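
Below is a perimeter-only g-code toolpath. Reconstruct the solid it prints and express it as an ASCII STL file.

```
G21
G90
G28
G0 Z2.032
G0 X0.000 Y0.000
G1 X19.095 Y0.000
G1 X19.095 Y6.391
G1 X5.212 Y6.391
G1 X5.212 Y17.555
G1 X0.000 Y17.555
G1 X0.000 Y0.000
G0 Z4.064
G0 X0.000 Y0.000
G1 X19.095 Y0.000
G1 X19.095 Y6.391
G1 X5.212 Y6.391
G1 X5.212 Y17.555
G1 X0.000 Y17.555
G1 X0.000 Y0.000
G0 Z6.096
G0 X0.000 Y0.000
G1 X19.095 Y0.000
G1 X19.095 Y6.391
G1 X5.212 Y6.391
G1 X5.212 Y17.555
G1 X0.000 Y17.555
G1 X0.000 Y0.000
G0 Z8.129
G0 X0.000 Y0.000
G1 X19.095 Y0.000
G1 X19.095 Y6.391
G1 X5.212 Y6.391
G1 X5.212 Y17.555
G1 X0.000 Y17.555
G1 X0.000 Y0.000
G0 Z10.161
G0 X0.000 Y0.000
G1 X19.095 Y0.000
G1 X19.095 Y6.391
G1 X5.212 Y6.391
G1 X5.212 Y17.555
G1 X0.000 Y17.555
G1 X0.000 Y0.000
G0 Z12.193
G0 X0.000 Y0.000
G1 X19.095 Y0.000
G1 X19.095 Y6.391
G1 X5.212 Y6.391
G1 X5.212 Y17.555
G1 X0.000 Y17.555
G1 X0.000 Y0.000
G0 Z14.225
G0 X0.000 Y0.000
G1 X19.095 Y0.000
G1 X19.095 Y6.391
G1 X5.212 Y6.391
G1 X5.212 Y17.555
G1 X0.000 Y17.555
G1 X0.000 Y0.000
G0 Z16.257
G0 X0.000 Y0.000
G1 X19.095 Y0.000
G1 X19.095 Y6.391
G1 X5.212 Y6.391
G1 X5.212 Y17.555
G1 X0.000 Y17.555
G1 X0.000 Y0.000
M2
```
solid part
  facet normal 0.0000 0.0000 -1.0000
    outer loop
      vertex 19.095 6.391 0.000
      vertex 19.095 0.000 0.000
      vertex 0.000 0.000 0.000
    endloop
  endfacet
  facet normal 0.0000 0.0000 -1.0000
    outer loop
      vertex 5.212 6.391 0.000
      vertex 19.095 6.391 0.000
      vertex 0.000 0.000 0.000
    endloop
  endfacet
  facet normal 0.0000 0.0000 -1.0000
    outer loop
      vertex 5.212 17.555 0.000
      vertex 5.212 6.391 0.000
      vertex 0.000 0.000 0.000
    endloop
  endfacet
  facet normal 0.0000 0.0000 -1.0000
    outer loop
      vertex 0.000 17.555 0.000
      vertex 5.212 17.555 0.000
      vertex 0.000 0.000 0.000
    endloop
  endfacet
  facet normal 0.0000 0.0000 1.0000
    outer loop
      vertex 0.000 0.000 16.257
      vertex 19.095 0.000 16.257
      vertex 19.095 6.391 16.257
    endloop
  endfacet
  facet normal 0.0000 0.0000 1.0000
    outer loop
      vertex 0.000 0.000 16.257
      vertex 19.095 6.391 16.257
      vertex 5.212 6.391 16.257
    endloop
  endfacet
  facet normal 0.0000 0.0000 1.0000
    outer loop
      vertex 0.000 0.000 16.257
      vertex 5.212 6.391 16.257
      vertex 5.212 17.555 16.257
    endloop
  endfacet
  facet normal 0.0000 0.0000 1.0000
    outer loop
      vertex 0.000 0.000 16.257
      vertex 5.212 17.555 16.257
      vertex 0.000 17.555 16.257
    endloop
  endfacet
  facet normal 0.0000 -1.0000 0.0000
    outer loop
      vertex 0.000 0.000 0.000
      vertex 19.095 0.000 0.000
      vertex 19.095 0.000 16.257
    endloop
  endfacet
  facet normal 0.0000 -1.0000 0.0000
    outer loop
      vertex 0.000 0.000 0.000
      vertex 19.095 0.000 16.257
      vertex 0.000 0.000 16.257
    endloop
  endfacet
  facet normal 1.0000 0.0000 0.0000
    outer loop
      vertex 19.095 0.000 0.000
      vertex 19.095 6.391 0.000
      vertex 19.095 6.391 16.257
    endloop
  endfacet
  facet normal 1.0000 0.0000 0.0000
    outer loop
      vertex 19.095 0.000 0.000
      vertex 19.095 6.391 16.257
      vertex 19.095 0.000 16.257
    endloop
  endfacet
  facet normal 0.0000 1.0000 0.0000
    outer loop
      vertex 19.095 6.391 0.000
      vertex 5.212 6.391 0.000
      vertex 5.212 6.391 16.257
    endloop
  endfacet
  facet normal 0.0000 1.0000 0.0000
    outer loop
      vertex 19.095 6.391 0.000
      vertex 5.212 6.391 16.257
      vertex 19.095 6.391 16.257
    endloop
  endfacet
  facet normal 1.0000 0.0000 0.0000
    outer loop
      vertex 5.212 6.391 0.000
      vertex 5.212 17.555 0.000
      vertex 5.212 17.555 16.257
    endloop
  endfacet
  facet normal 1.0000 0.0000 0.0000
    outer loop
      vertex 5.212 6.391 0.000
      vertex 5.212 17.555 16.257
      vertex 5.212 6.391 16.257
    endloop
  endfacet
  facet normal 0.0000 1.0000 0.0000
    outer loop
      vertex 5.212 17.555 0.000
      vertex 0.000 17.555 0.000
      vertex 0.000 17.555 16.257
    endloop
  endfacet
  facet normal 0.0000 1.0000 0.0000
    outer loop
      vertex 5.212 17.555 0.000
      vertex 0.000 17.555 16.257
      vertex 5.212 17.555 16.257
    endloop
  endfacet
  facet normal -1.0000 0.0000 0.0000
    outer loop
      vertex 0.000 17.555 0.000
      vertex 0.000 0.000 0.000
      vertex 0.000 0.000 16.257
    endloop
  endfacet
  facet normal -1.0000 0.0000 0.0000
    outer loop
      vertex 0.000 17.555 0.000
      vertex 0.000 0.000 16.257
      vertex 0.000 17.555 16.257
    endloop
  endfacet
endsolid part

The G0 Z moves step by Δz≈2.032 mm. Every layer's G1 loop is the same polygon, so the solid is a straight extrusion of it from z=0 to z≈16.3. Closing with flat bottom and top caps and triangulating gives 20 facets — an L-shaped prism: outer 19.1 × 17.6 mm, arm thicknesses ≈ 6.39 mm (horizontal) and 5.21 mm (vertical), extruded 16.3 mm in z.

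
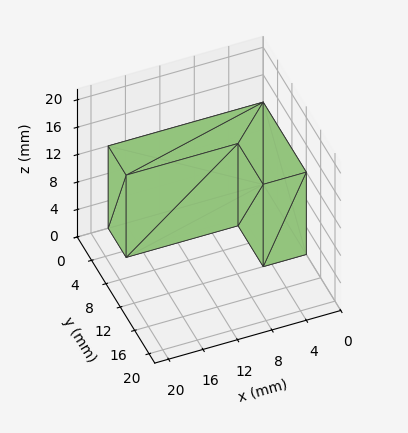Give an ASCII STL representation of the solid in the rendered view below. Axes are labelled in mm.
Reading the render: the shape is an L-shaped prism: outer 18 × 12 mm, arm thicknesses ≈ 5 mm (horizontal) and 5 mm (vertical), extruded 12 mm in z (dimensions read to the nearest mm from the axis ticks). For the STL, each face is triangulated and given an outward normal.

solid part
  facet normal 0.0000 0.0000 -1.0000
    outer loop
      vertex 18.0 5.0 0.0
      vertex 18.0 0.0 0.0
      vertex 0.0 0.0 0.0
    endloop
  endfacet
  facet normal 0.0000 0.0000 -1.0000
    outer loop
      vertex 5.0 5.0 0.0
      vertex 18.0 5.0 0.0
      vertex 0.0 0.0 0.0
    endloop
  endfacet
  facet normal 0.0000 0.0000 -1.0000
    outer loop
      vertex 5.0 12.0 0.0
      vertex 5.0 5.0 0.0
      vertex 0.0 0.0 0.0
    endloop
  endfacet
  facet normal 0.0000 0.0000 -1.0000
    outer loop
      vertex 0.0 12.0 0.0
      vertex 5.0 12.0 0.0
      vertex 0.0 0.0 0.0
    endloop
  endfacet
  facet normal 0.0000 0.0000 1.0000
    outer loop
      vertex 0.0 0.0 12.0
      vertex 18.0 0.0 12.0
      vertex 18.0 5.0 12.0
    endloop
  endfacet
  facet normal 0.0000 0.0000 1.0000
    outer loop
      vertex 0.0 0.0 12.0
      vertex 18.0 5.0 12.0
      vertex 5.0 5.0 12.0
    endloop
  endfacet
  facet normal 0.0000 0.0000 1.0000
    outer loop
      vertex 0.0 0.0 12.0
      vertex 5.0 5.0 12.0
      vertex 5.0 12.0 12.0
    endloop
  endfacet
  facet normal 0.0000 0.0000 1.0000
    outer loop
      vertex 0.0 0.0 12.0
      vertex 5.0 12.0 12.0
      vertex 0.0 12.0 12.0
    endloop
  endfacet
  facet normal 0.0000 -1.0000 0.0000
    outer loop
      vertex 0.0 0.0 0.0
      vertex 18.0 0.0 0.0
      vertex 18.0 0.0 12.0
    endloop
  endfacet
  facet normal 0.0000 -1.0000 0.0000
    outer loop
      vertex 0.0 0.0 0.0
      vertex 18.0 0.0 12.0
      vertex 0.0 0.0 12.0
    endloop
  endfacet
  facet normal 1.0000 0.0000 0.0000
    outer loop
      vertex 18.0 0.0 0.0
      vertex 18.0 5.0 0.0
      vertex 18.0 5.0 12.0
    endloop
  endfacet
  facet normal 1.0000 0.0000 0.0000
    outer loop
      vertex 18.0 0.0 0.0
      vertex 18.0 5.0 12.0
      vertex 18.0 0.0 12.0
    endloop
  endfacet
  facet normal 0.0000 1.0000 0.0000
    outer loop
      vertex 18.0 5.0 0.0
      vertex 5.0 5.0 0.0
      vertex 5.0 5.0 12.0
    endloop
  endfacet
  facet normal 0.0000 1.0000 0.0000
    outer loop
      vertex 18.0 5.0 0.0
      vertex 5.0 5.0 12.0
      vertex 18.0 5.0 12.0
    endloop
  endfacet
  facet normal 1.0000 0.0000 0.0000
    outer loop
      vertex 5.0 5.0 0.0
      vertex 5.0 12.0 0.0
      vertex 5.0 12.0 12.0
    endloop
  endfacet
  facet normal 1.0000 0.0000 0.0000
    outer loop
      vertex 5.0 5.0 0.0
      vertex 5.0 12.0 12.0
      vertex 5.0 5.0 12.0
    endloop
  endfacet
  facet normal 0.0000 1.0000 0.0000
    outer loop
      vertex 5.0 12.0 0.0
      vertex 0.0 12.0 0.0
      vertex 0.0 12.0 12.0
    endloop
  endfacet
  facet normal 0.0000 1.0000 0.0000
    outer loop
      vertex 5.0 12.0 0.0
      vertex 0.0 12.0 12.0
      vertex 5.0 12.0 12.0
    endloop
  endfacet
  facet normal -1.0000 0.0000 0.0000
    outer loop
      vertex 0.0 12.0 0.0
      vertex 0.0 0.0 0.0
      vertex 0.0 0.0 12.0
    endloop
  endfacet
  facet normal -1.0000 0.0000 0.0000
    outer loop
      vertex 0.0 12.0 0.0
      vertex 0.0 0.0 12.0
      vertex 0.0 12.0 12.0
    endloop
  endfacet
endsolid part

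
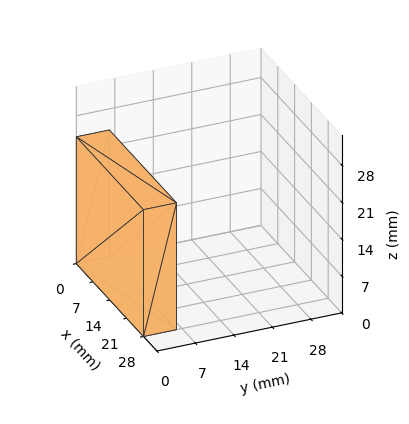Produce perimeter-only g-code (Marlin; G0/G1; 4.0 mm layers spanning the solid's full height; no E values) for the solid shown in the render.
Reading the render: the shape is a rectangular box, roughly 28 × 6 mm footprint and 24 mm tall (dimensions read to the nearest mm from the axis ticks). For the g-code, the solid's height is divided into equal slices at the stated Δz and each level perimeter traced with G1 moves after a G0 lift.

; perimeter-only toolpath
G21 ; units = mm
G90 ; absolute positioning
G28 ; home
; layer 1
G0 Z4.0
G0 X0.0 Y0.0
G1 X28.0 Y0.0
G1 X28.0 Y6.0
G1 X0.0 Y6.0
G1 X0.0 Y0.0
; layer 2
G0 Z8.0
G0 X0.0 Y0.0
G1 X28.0 Y0.0
G1 X28.0 Y6.0
G1 X0.0 Y6.0
G1 X0.0 Y0.0
; layer 3
G0 Z12.0
G0 X0.0 Y0.0
G1 X28.0 Y0.0
G1 X28.0 Y6.0
G1 X0.0 Y6.0
G1 X0.0 Y0.0
; layer 4
G0 Z16.0
G0 X0.0 Y0.0
G1 X28.0 Y0.0
G1 X28.0 Y6.0
G1 X0.0 Y6.0
G1 X0.0 Y0.0
; layer 5
G0 Z20.0
G0 X0.0 Y0.0
G1 X28.0 Y0.0
G1 X28.0 Y6.0
G1 X0.0 Y6.0
G1 X0.0 Y0.0
; layer 6
G0 Z24.0
G0 X0.0 Y0.0
G1 X28.0 Y0.0
G1 X28.0 Y6.0
G1 X0.0 Y6.0
G1 X0.0 Y0.0
M2 ; end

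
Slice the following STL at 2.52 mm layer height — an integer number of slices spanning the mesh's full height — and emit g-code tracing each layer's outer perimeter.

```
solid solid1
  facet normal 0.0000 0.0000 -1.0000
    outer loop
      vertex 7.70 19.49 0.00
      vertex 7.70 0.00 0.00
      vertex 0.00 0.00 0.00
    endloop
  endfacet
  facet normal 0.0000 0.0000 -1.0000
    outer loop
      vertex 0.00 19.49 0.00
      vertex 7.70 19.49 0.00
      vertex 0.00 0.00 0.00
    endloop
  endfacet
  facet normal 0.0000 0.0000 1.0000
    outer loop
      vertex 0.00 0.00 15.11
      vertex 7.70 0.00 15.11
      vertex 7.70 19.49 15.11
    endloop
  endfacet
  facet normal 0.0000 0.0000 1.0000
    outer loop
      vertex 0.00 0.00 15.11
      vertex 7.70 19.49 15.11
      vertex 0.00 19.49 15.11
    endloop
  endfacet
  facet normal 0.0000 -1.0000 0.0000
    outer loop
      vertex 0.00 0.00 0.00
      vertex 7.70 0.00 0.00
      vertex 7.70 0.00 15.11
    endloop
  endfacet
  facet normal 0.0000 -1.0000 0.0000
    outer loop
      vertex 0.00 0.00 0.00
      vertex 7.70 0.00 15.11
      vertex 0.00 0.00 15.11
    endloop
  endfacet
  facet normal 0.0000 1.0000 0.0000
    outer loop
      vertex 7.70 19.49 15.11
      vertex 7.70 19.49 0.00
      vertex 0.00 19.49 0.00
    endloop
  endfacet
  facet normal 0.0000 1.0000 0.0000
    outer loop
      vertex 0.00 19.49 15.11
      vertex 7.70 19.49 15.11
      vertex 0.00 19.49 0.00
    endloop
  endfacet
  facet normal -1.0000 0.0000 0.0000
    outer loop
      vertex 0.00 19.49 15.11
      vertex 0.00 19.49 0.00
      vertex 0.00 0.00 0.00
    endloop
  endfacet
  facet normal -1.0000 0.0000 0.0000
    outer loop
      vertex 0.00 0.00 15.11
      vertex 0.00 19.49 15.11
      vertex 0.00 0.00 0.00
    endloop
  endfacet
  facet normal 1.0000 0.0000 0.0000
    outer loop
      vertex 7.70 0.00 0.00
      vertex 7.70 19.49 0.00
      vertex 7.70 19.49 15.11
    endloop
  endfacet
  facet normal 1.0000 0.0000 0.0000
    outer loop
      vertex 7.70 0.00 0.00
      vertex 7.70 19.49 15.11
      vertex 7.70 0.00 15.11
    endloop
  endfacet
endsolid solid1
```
; perimeter-only toolpath
G21 ; units = mm
G90 ; absolute positioning
G28 ; home
; layer 1
G0 Z2.52
G0 X0.00 Y0.00
G1 X7.70 Y0.00
G1 X7.70 Y19.49
G1 X0.00 Y19.49
G1 X0.00 Y0.00
; layer 2
G0 Z5.04
G0 X0.00 Y0.00
G1 X7.70 Y0.00
G1 X7.70 Y19.49
G1 X0.00 Y19.49
G1 X0.00 Y0.00
; layer 3
G0 Z7.55
G0 X0.00 Y0.00
G1 X7.70 Y0.00
G1 X7.70 Y19.49
G1 X0.00 Y19.49
G1 X0.00 Y0.00
; layer 4
G0 Z10.07
G0 X0.00 Y0.00
G1 X7.70 Y0.00
G1 X7.70 Y19.49
G1 X0.00 Y19.49
G1 X0.00 Y0.00
; layer 5
G0 Z12.59
G0 X0.00 Y0.00
G1 X7.70 Y0.00
G1 X7.70 Y19.49
G1 X0.00 Y19.49
G1 X0.00 Y0.00
; layer 6
G0 Z15.11
G0 X0.00 Y0.00
G1 X7.70 Y0.00
G1 X7.70 Y19.49
G1 X0.00 Y19.49
G1 X0.00 Y0.00
M2 ; end

The solid is a rectangular box, roughly 7.7 × 19.5 mm footprint and 15.1 mm tall. Slicing at Δz = 2.52 mm — 6 equal slices spanning the solid's height, so layer i sits at z = i·h/6 — gives 6 non-empty perimeters. Each is a 4-segment closed polygon; G0 lifts to the layer z and rapids to the start vertex, then G1 traces the edges.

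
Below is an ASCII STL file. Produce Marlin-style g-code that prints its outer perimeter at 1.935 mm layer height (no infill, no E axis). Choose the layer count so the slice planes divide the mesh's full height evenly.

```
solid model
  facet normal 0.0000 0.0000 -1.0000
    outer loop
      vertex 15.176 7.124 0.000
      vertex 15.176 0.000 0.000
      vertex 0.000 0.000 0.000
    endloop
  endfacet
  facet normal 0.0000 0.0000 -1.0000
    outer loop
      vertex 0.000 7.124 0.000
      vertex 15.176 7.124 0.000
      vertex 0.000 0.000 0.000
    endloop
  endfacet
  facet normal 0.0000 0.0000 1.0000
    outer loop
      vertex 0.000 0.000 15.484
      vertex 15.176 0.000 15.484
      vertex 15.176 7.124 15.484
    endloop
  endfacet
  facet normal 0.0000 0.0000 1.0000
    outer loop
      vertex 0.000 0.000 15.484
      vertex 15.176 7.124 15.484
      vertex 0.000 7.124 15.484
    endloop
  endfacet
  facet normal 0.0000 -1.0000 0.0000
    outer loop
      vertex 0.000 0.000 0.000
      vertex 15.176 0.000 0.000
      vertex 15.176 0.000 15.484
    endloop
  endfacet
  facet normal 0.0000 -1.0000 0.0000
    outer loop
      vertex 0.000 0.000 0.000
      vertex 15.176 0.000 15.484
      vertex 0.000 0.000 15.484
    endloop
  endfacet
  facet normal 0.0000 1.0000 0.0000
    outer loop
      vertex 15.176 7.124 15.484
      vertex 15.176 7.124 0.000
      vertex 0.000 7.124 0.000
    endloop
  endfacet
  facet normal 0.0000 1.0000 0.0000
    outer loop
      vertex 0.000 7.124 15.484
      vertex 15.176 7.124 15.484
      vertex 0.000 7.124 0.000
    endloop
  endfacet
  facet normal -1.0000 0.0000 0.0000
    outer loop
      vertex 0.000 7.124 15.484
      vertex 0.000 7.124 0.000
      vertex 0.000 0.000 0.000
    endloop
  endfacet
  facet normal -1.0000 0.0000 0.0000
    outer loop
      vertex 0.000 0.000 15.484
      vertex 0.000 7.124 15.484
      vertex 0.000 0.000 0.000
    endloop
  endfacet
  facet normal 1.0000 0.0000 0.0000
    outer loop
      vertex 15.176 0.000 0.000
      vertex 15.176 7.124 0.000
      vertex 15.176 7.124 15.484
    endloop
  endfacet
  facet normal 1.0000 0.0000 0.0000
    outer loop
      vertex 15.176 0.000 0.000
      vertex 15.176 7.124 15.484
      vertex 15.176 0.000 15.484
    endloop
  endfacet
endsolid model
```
; perimeter-only toolpath
G21 ; units = mm
G90 ; absolute positioning
G28 ; home
; layer 1
G0 Z1.935
G0 X0.000 Y0.000
G1 X15.176 Y0.000
G1 X15.176 Y7.124
G1 X0.000 Y7.124
G1 X0.000 Y0.000
; layer 2
G0 Z3.871
G0 X0.000 Y0.000
G1 X15.176 Y0.000
G1 X15.176 Y7.124
G1 X0.000 Y7.124
G1 X0.000 Y0.000
; layer 3
G0 Z5.806
G0 X0.000 Y0.000
G1 X15.176 Y0.000
G1 X15.176 Y7.124
G1 X0.000 Y7.124
G1 X0.000 Y0.000
; layer 4
G0 Z7.742
G0 X0.000 Y0.000
G1 X15.176 Y0.000
G1 X15.176 Y7.124
G1 X0.000 Y7.124
G1 X0.000 Y0.000
; layer 5
G0 Z9.678
G0 X0.000 Y0.000
G1 X15.176 Y0.000
G1 X15.176 Y7.124
G1 X0.000 Y7.124
G1 X0.000 Y0.000
; layer 6
G0 Z11.613
G0 X0.000 Y0.000
G1 X15.176 Y0.000
G1 X15.176 Y7.124
G1 X0.000 Y7.124
G1 X0.000 Y0.000
; layer 7
G0 Z13.549
G0 X0.000 Y0.000
G1 X15.176 Y0.000
G1 X15.176 Y7.124
G1 X0.000 Y7.124
G1 X0.000 Y0.000
; layer 8
G0 Z15.484
G0 X0.000 Y0.000
G1 X15.176 Y0.000
G1 X15.176 Y7.124
G1 X0.000 Y7.124
G1 X0.000 Y0.000
M2 ; end

The solid is a rectangular box, roughly 15.2 × 7.12 mm footprint and 15.5 mm tall. Slicing at Δz = 1.935 mm — 8 equal slices spanning the solid's height, so layer i sits at z = i·h/8 — gives 8 non-empty perimeters. Each is a 4-segment closed polygon; G0 lifts to the layer z and rapids to the start vertex, then G1 traces the edges.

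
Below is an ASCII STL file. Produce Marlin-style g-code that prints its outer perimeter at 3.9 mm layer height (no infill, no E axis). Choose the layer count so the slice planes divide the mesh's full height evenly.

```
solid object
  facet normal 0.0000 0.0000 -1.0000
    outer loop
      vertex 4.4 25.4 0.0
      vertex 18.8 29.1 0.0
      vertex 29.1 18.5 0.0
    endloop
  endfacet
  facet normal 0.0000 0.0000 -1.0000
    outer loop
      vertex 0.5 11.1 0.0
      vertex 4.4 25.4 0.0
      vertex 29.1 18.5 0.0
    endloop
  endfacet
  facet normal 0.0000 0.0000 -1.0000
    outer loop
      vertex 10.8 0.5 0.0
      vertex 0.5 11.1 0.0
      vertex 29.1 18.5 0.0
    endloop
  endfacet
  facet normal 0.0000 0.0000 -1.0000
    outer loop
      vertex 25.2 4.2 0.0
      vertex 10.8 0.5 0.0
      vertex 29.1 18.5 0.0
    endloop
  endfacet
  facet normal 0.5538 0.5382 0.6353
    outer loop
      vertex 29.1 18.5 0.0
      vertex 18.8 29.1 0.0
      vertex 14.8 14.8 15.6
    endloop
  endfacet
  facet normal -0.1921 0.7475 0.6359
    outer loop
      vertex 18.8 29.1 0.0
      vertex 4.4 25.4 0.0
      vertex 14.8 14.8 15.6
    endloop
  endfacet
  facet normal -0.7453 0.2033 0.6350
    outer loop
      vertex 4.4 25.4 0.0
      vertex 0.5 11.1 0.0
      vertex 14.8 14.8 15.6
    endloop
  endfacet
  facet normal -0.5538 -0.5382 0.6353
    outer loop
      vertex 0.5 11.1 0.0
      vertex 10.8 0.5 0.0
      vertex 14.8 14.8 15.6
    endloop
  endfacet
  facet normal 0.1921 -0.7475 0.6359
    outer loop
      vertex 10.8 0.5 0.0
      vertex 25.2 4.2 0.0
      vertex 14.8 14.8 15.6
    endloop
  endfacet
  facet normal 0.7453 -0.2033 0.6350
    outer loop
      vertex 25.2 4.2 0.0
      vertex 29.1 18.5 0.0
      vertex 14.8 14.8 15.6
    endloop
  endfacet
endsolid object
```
; perimeter-only toolpath
G21 ; units = mm
G90 ; absolute positioning
G28 ; home
; layer 1
G0 Z3.9
G0 X25.5 Y17.6
G1 X17.8 Y25.5
G1 X7.0 Y22.7
G1 X4.1 Y12.0
G1 X11.8 Y4.1
G1 X22.6 Y6.9
G1 X25.5 Y17.6
; layer 2
G0 Z7.8
G0 X22.0 Y16.6
G1 X16.8 Y22.0
G1 X9.6 Y20.1
G1 X7.7 Y12.9
G1 X12.8 Y7.7
G1 X20.0 Y9.5
G1 X22.0 Y16.6
; layer 3
G0 Z11.7
G0 X18.4 Y15.7
G1 X15.8 Y18.4
G1 X12.2 Y17.5
G1 X11.2 Y13.9
G1 X13.8 Y11.2
G1 X17.4 Y12.2
G1 X18.4 Y15.7
M2 ; end

The solid is a regular 6-sided pyramid, base circumscribed radius ≈ 14.8 mm, apex at z ≈ 15.6 mm. Slicing at Δz = 3.9 mm — 4 equal slices spanning the solid's height, so layer i sits at z = i·h/4 — gives 3 non-empty perimeters. Each is a 6-segment closed polygon; G0 lifts to the layer z and rapids to the start vertex, then G1 traces the edges. The cross-section shrinks linearly with z (the slice at the apex is degenerate and omitted).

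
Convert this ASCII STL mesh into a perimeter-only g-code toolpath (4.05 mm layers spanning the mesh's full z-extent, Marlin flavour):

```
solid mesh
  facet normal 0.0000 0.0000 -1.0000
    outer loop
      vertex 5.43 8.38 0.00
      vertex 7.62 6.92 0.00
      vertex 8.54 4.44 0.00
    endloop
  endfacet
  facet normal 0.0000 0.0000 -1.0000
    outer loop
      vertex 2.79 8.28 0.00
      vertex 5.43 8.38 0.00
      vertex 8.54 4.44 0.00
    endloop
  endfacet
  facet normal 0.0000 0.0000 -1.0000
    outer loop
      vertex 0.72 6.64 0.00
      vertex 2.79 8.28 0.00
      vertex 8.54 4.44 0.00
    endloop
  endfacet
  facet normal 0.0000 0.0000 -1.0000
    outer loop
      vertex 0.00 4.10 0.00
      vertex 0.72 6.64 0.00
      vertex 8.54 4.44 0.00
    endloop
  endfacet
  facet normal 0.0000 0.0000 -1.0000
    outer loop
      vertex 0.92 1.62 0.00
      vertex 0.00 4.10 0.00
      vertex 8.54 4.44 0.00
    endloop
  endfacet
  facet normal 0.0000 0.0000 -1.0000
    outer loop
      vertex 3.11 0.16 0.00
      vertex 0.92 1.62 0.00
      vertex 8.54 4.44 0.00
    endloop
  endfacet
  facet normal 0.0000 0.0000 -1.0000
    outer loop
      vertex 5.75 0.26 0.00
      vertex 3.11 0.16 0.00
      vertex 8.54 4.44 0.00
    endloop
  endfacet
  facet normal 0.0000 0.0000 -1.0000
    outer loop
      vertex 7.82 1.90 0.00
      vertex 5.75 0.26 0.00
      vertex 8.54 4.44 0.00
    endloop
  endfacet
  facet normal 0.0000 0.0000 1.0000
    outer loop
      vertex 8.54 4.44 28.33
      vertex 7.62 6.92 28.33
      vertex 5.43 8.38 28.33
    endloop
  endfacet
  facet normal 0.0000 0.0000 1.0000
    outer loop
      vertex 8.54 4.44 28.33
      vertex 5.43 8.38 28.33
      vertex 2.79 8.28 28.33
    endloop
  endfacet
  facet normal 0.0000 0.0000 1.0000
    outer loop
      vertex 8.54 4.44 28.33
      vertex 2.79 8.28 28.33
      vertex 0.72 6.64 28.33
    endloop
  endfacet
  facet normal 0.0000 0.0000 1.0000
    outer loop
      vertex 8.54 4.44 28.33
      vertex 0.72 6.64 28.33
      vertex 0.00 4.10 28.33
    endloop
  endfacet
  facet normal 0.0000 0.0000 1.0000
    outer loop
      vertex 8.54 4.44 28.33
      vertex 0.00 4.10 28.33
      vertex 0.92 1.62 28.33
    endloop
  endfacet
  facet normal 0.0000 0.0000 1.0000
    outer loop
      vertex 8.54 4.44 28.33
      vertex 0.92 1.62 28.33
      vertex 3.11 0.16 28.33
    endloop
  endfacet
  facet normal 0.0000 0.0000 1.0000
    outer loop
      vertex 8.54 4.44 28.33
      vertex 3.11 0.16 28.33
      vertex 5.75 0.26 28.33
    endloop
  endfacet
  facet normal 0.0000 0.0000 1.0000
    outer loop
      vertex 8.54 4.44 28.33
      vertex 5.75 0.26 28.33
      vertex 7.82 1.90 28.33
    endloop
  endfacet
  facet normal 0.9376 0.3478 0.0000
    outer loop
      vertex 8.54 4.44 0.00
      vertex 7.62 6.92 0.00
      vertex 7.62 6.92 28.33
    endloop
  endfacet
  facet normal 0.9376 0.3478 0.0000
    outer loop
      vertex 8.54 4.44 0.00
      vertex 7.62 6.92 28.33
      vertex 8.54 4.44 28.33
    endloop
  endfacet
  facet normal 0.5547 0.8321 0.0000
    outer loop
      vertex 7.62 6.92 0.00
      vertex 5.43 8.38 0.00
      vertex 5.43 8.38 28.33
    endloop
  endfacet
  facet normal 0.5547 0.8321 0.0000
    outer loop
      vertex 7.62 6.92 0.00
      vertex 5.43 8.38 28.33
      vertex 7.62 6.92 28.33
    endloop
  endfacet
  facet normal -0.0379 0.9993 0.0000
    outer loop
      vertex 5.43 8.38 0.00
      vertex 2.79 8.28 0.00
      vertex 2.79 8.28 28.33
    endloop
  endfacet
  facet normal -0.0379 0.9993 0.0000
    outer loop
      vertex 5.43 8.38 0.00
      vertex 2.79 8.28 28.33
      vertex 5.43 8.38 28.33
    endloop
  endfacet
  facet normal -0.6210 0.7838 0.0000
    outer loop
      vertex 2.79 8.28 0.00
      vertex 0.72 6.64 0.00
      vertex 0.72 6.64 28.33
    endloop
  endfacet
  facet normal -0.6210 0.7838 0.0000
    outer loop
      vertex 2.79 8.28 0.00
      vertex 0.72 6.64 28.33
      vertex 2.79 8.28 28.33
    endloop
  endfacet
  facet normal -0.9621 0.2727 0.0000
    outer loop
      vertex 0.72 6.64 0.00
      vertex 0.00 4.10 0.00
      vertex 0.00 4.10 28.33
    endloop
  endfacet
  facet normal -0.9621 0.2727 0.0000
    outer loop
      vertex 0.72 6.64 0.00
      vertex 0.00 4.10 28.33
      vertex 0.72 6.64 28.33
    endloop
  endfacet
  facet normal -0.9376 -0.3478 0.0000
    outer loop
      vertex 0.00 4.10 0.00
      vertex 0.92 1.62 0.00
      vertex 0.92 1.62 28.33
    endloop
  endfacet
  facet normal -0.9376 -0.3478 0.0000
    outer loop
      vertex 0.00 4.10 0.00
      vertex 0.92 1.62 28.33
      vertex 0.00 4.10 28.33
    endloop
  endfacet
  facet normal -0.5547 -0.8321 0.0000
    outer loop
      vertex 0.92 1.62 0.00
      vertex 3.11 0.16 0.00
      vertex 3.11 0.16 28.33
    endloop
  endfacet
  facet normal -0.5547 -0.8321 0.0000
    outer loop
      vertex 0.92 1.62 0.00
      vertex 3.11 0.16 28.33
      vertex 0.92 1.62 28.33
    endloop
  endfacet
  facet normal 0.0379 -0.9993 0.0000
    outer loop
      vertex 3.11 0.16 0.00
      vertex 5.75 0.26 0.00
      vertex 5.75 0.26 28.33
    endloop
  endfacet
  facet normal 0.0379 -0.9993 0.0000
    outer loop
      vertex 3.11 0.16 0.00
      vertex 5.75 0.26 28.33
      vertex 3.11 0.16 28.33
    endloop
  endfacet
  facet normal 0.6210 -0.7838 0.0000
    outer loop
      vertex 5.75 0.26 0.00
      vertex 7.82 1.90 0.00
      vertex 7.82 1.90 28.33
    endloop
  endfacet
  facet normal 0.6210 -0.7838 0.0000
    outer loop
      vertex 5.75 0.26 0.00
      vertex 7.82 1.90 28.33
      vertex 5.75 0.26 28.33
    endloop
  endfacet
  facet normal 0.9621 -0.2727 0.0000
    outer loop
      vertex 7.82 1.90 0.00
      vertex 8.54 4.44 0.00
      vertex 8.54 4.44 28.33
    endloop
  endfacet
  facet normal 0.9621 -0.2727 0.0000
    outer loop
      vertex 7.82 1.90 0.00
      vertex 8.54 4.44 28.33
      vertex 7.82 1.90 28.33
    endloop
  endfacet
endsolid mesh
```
; perimeter-only toolpath
G21 ; units = mm
G90 ; absolute positioning
G28 ; home
; layer 1
G0 Z4.05
G0 X8.54 Y4.44
G1 X7.62 Y6.92
G1 X5.43 Y8.38
G1 X2.79 Y8.28
G1 X0.72 Y6.64
G1 X0.00 Y4.10
G1 X0.92 Y1.62
G1 X3.11 Y0.16
G1 X5.75 Y0.26
G1 X7.82 Y1.90
G1 X8.54 Y4.44
; layer 2
G0 Z8.09
G0 X8.54 Y4.44
G1 X7.62 Y6.92
G1 X5.43 Y8.38
G1 X2.79 Y8.28
G1 X0.72 Y6.64
G1 X0.00 Y4.10
G1 X0.92 Y1.62
G1 X3.11 Y0.16
G1 X5.75 Y0.26
G1 X7.82 Y1.90
G1 X8.54 Y4.44
; layer 3
G0 Z12.14
G0 X8.54 Y4.44
G1 X7.62 Y6.92
G1 X5.43 Y8.38
G1 X2.79 Y8.28
G1 X0.72 Y6.64
G1 X0.00 Y4.10
G1 X0.92 Y1.62
G1 X3.11 Y0.16
G1 X5.75 Y0.26
G1 X7.82 Y1.90
G1 X8.54 Y4.44
; layer 4
G0 Z16.19
G0 X8.54 Y4.44
G1 X7.62 Y6.92
G1 X5.43 Y8.38
G1 X2.79 Y8.28
G1 X0.72 Y6.64
G1 X0.00 Y4.10
G1 X0.92 Y1.62
G1 X3.11 Y0.16
G1 X5.75 Y0.26
G1 X7.82 Y1.90
G1 X8.54 Y4.44
; layer 5
G0 Z20.24
G0 X8.54 Y4.44
G1 X7.62 Y6.92
G1 X5.43 Y8.38
G1 X2.79 Y8.28
G1 X0.72 Y6.64
G1 X0.00 Y4.10
G1 X0.92 Y1.62
G1 X3.11 Y0.16
G1 X5.75 Y0.26
G1 X7.82 Y1.90
G1 X8.54 Y4.44
; layer 6
G0 Z24.28
G0 X8.54 Y4.44
G1 X7.62 Y6.92
G1 X5.43 Y8.38
G1 X2.79 Y8.28
G1 X0.72 Y6.64
G1 X0.00 Y4.10
G1 X0.92 Y1.62
G1 X3.11 Y0.16
G1 X5.75 Y0.26
G1 X7.82 Y1.90
G1 X8.54 Y4.44
; layer 7
G0 Z28.33
G0 X8.54 Y4.44
G1 X7.62 Y6.92
G1 X5.43 Y8.38
G1 X2.79 Y8.28
G1 X0.72 Y6.64
G1 X0.00 Y4.10
G1 X0.92 Y1.62
G1 X3.11 Y0.16
G1 X5.75 Y0.26
G1 X7.82 Y1.90
G1 X8.54 Y4.44
M2 ; end

The solid is a regular 10-sided prism (a cylinder approximated with 10 flat sides), circumscribed radius ≈ 4.27 mm, height ≈ 28.3 mm. Slicing at Δz = 4.05 mm — 7 equal slices spanning the solid's height, so layer i sits at z = i·h/7 — gives 7 non-empty perimeters. Each is a 10-segment closed polygon; G0 lifts to the layer z and rapids to the start vertex, then G1 traces the edges.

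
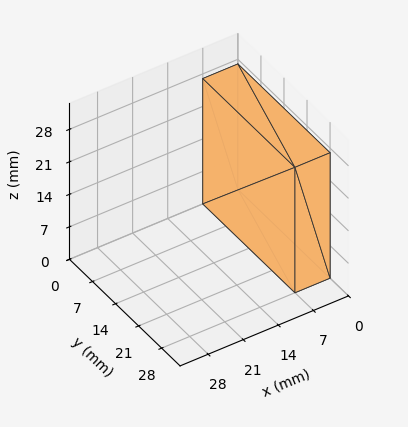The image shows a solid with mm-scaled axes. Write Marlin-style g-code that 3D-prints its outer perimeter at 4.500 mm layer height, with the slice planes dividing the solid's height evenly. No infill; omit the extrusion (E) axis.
Reading the render: the shape is a rectangular box, roughly 7 × 28 mm footprint and 27 mm tall (dimensions read to the nearest mm from the axis ticks). For the g-code, the solid's height is divided into equal slices at the stated Δz and each level perimeter traced with G1 moves after a G0 lift.

; perimeter-only toolpath
G21 ; units = mm
G90 ; absolute positioning
G28 ; home
; layer 1
G0 Z4.500
G0 X0.000 Y0.000
G1 X7.000 Y0.000
G1 X7.000 Y28.000
G1 X0.000 Y28.000
G1 X0.000 Y0.000
; layer 2
G0 Z9.000
G0 X0.000 Y0.000
G1 X7.000 Y0.000
G1 X7.000 Y28.000
G1 X0.000 Y28.000
G1 X0.000 Y0.000
; layer 3
G0 Z13.500
G0 X0.000 Y0.000
G1 X7.000 Y0.000
G1 X7.000 Y28.000
G1 X0.000 Y28.000
G1 X0.000 Y0.000
; layer 4
G0 Z18.000
G0 X0.000 Y0.000
G1 X7.000 Y0.000
G1 X7.000 Y28.000
G1 X0.000 Y28.000
G1 X0.000 Y0.000
; layer 5
G0 Z22.500
G0 X0.000 Y0.000
G1 X7.000 Y0.000
G1 X7.000 Y28.000
G1 X0.000 Y28.000
G1 X0.000 Y0.000
; layer 6
G0 Z27.000
G0 X0.000 Y0.000
G1 X7.000 Y0.000
G1 X7.000 Y28.000
G1 X0.000 Y28.000
G1 X0.000 Y0.000
M2 ; end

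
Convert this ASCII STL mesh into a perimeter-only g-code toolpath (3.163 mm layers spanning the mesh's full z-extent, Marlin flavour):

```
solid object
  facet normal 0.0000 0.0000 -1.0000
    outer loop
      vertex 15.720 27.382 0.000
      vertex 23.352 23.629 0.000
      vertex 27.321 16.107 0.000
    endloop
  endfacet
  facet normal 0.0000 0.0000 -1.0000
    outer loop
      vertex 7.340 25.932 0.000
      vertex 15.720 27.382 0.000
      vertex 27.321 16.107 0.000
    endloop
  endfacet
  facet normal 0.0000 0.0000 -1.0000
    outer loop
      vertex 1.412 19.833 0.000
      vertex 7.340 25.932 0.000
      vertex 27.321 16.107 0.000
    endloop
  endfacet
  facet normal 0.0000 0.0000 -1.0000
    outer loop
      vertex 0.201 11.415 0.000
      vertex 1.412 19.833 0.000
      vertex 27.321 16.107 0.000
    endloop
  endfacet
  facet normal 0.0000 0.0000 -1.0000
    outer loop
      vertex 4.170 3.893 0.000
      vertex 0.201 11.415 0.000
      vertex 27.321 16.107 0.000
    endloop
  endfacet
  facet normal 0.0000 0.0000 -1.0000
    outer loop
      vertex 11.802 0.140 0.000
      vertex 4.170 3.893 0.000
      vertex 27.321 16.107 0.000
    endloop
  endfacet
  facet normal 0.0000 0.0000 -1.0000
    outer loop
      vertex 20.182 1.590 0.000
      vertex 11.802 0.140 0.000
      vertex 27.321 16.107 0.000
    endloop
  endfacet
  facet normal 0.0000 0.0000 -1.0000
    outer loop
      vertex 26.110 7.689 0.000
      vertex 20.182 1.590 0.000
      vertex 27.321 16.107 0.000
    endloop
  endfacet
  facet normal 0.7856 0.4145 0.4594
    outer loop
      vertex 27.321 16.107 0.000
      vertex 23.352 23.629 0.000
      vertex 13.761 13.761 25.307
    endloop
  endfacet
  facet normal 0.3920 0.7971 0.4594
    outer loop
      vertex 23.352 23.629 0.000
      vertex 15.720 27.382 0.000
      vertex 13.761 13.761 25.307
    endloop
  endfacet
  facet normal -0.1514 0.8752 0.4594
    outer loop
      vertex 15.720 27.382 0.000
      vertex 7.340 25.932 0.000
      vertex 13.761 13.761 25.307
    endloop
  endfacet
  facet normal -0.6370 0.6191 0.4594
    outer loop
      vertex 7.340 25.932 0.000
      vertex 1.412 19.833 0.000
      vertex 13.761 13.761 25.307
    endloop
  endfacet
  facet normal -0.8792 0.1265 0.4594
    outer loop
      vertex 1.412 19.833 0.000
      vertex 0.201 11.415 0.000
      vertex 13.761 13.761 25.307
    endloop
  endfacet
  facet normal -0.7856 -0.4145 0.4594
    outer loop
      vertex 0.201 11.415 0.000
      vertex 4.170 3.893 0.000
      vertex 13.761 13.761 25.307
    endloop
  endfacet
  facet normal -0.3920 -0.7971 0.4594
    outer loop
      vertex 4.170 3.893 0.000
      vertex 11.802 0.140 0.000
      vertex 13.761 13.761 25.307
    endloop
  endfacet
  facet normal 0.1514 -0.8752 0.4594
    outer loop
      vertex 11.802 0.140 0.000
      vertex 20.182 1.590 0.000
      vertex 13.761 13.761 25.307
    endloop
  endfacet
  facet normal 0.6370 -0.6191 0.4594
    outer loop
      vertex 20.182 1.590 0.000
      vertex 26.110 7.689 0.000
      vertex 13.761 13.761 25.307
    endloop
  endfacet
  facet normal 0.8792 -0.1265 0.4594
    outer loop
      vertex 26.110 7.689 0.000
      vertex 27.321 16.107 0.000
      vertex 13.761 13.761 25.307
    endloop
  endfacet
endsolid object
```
; perimeter-only toolpath
G21 ; units = mm
G90 ; absolute positioning
G28 ; home
; layer 1
G0 Z3.163
G0 X25.626 Y15.814
G1 X22.153 Y22.396
G1 X15.475 Y25.679
G1 X8.143 Y24.411
G1 X2.956 Y19.074
G1 X1.896 Y11.708
G1 X5.369 Y5.127
G1 X12.047 Y1.843
G1 X19.379 Y3.111
G1 X24.566 Y8.448
G1 X25.626 Y15.814
; layer 2
G0 Z6.327
G0 X23.931 Y15.520
G1 X20.954 Y21.162
G1 X15.230 Y23.977
G1 X8.945 Y22.889
G1 X4.499 Y18.315
G1 X3.591 Y12.002
G1 X6.568 Y6.360
G1 X12.292 Y3.545
G1 X18.577 Y4.633
G1 X23.023 Y9.207
G1 X23.931 Y15.520
; layer 3
G0 Z9.490
G0 X22.236 Y15.227
G1 X19.755 Y19.928
G1 X14.985 Y22.274
G1 X9.748 Y21.368
G1 X6.043 Y17.556
G1 X5.286 Y12.295
G1 X7.767 Y7.594
G1 X12.537 Y5.248
G1 X17.774 Y6.154
G1 X21.479 Y9.966
G1 X22.236 Y15.227
; layer 4
G0 Z12.653
G0 X20.541 Y14.934
G1 X18.556 Y18.695
G1 X14.741 Y20.572
G1 X10.550 Y19.846
G1 X7.586 Y16.797
G1 X6.981 Y12.588
G1 X8.965 Y8.827
G1 X12.781 Y6.950
G1 X16.971 Y7.675
G1 X19.935 Y10.725
G1 X20.541 Y14.934
; layer 5
G0 Z15.817
G0 X18.846 Y14.641
G1 X17.358 Y17.462
G1 X14.496 Y18.869
G1 X11.353 Y18.325
G1 X9.130 Y16.038
G1 X8.676 Y12.881
G1 X10.164 Y10.060
G1 X13.026 Y8.653
G1 X16.169 Y9.197
G1 X18.392 Y11.484
G1 X18.846 Y14.641
; layer 6
G0 Z18.980
G0 X17.151 Y14.348
G1 X16.159 Y16.228
G1 X14.251 Y17.166
G1 X12.156 Y16.804
G1 X10.674 Y15.279
G1 X10.371 Y13.175
G1 X11.363 Y11.294
G1 X13.271 Y10.356
G1 X15.366 Y10.718
G1 X16.848 Y12.243
G1 X17.151 Y14.348
; layer 7
G0 Z22.144
G0 X15.456 Y14.054
G1 X14.960 Y14.995
G1 X14.006 Y15.464
G1 X12.958 Y15.282
G1 X12.217 Y14.520
G1 X12.066 Y13.468
G1 X12.562 Y12.527
G1 X13.516 Y12.058
G1 X14.564 Y12.240
G1 X15.305 Y13.002
G1 X15.456 Y14.054
M2 ; end

The solid is a regular 10-sided pyramid, base circumscribed radius ≈ 13.8 mm, apex at z ≈ 25.3 mm. Slicing at Δz = 3.163 mm — 8 equal slices spanning the solid's height, so layer i sits at z = i·h/8 — gives 7 non-empty perimeters. Each is a 10-segment closed polygon; G0 lifts to the layer z and rapids to the start vertex, then G1 traces the edges. The cross-section shrinks linearly with z (the slice at the apex is degenerate and omitted).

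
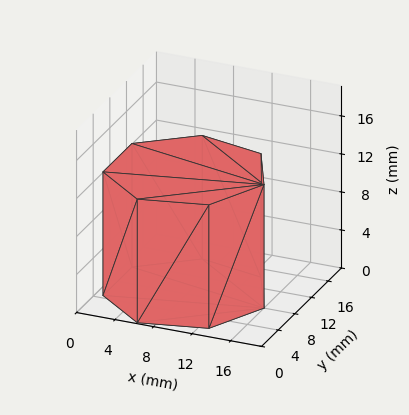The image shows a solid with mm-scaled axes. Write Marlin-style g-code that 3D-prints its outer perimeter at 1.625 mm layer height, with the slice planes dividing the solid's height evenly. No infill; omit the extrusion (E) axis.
Reading the render: the shape is a regular 7-sided prism (a cylinder approximated with 7 flat sides), circumscribed radius ≈ 8 mm, height ≈ 13 mm (dimensions read to the nearest mm from the axis ticks). For the g-code, the solid's height is divided into equal slices at the stated Δz and each level perimeter traced with G1 moves after a G0 lift.

; perimeter-only toolpath
G21 ; units = mm
G90 ; absolute positioning
G28 ; home
; layer 1
G0 Z1.625
G0 X16.000 Y8.000
G1 X12.988 Y14.255
G1 X6.220 Y15.799
G1 X0.792 Y11.471
G1 X0.792 Y4.529
G1 X6.220 Y0.201
G1 X12.988 Y1.745
G1 X16.000 Y8.000
; layer 2
G0 Z3.250
G0 X16.000 Y8.000
G1 X12.988 Y14.255
G1 X6.220 Y15.799
G1 X0.792 Y11.471
G1 X0.792 Y4.529
G1 X6.220 Y0.201
G1 X12.988 Y1.745
G1 X16.000 Y8.000
; layer 3
G0 Z4.875
G0 X16.000 Y8.000
G1 X12.988 Y14.255
G1 X6.220 Y15.799
G1 X0.792 Y11.471
G1 X0.792 Y4.529
G1 X6.220 Y0.201
G1 X12.988 Y1.745
G1 X16.000 Y8.000
; layer 4
G0 Z6.500
G0 X16.000 Y8.000
G1 X12.988 Y14.255
G1 X6.220 Y15.799
G1 X0.792 Y11.471
G1 X0.792 Y4.529
G1 X6.220 Y0.201
G1 X12.988 Y1.745
G1 X16.000 Y8.000
; layer 5
G0 Z8.125
G0 X16.000 Y8.000
G1 X12.988 Y14.255
G1 X6.220 Y15.799
G1 X0.792 Y11.471
G1 X0.792 Y4.529
G1 X6.220 Y0.201
G1 X12.988 Y1.745
G1 X16.000 Y8.000
; layer 6
G0 Z9.750
G0 X16.000 Y8.000
G1 X12.988 Y14.255
G1 X6.220 Y15.799
G1 X0.792 Y11.471
G1 X0.792 Y4.529
G1 X6.220 Y0.201
G1 X12.988 Y1.745
G1 X16.000 Y8.000
; layer 7
G0 Z11.375
G0 X16.000 Y8.000
G1 X12.988 Y14.255
G1 X6.220 Y15.799
G1 X0.792 Y11.471
G1 X0.792 Y4.529
G1 X6.220 Y0.201
G1 X12.988 Y1.745
G1 X16.000 Y8.000
; layer 8
G0 Z13.000
G0 X16.000 Y8.000
G1 X12.988 Y14.255
G1 X6.220 Y15.799
G1 X0.792 Y11.471
G1 X0.792 Y4.529
G1 X6.220 Y0.201
G1 X12.988 Y1.745
G1 X16.000 Y8.000
M2 ; end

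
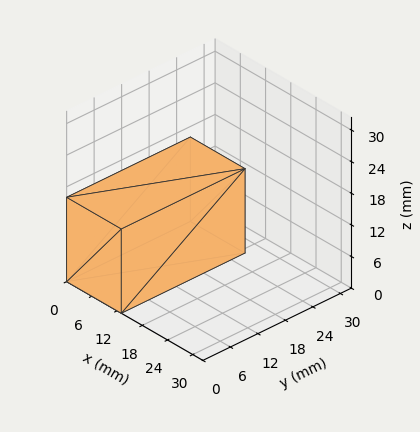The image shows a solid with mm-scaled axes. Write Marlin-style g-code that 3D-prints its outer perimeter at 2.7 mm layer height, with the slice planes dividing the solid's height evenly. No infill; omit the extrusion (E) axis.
Reading the render: the shape is a rectangular box, roughly 13 × 27 mm footprint and 16 mm tall (dimensions read to the nearest mm from the axis ticks). For the g-code, the solid's height is divided into equal slices at the stated Δz and each level perimeter traced with G1 moves after a G0 lift.

; perimeter-only toolpath
G21 ; units = mm
G90 ; absolute positioning
G28 ; home
; layer 1
G0 Z2.7
G0 X0.0 Y0.0
G1 X13.0 Y0.0
G1 X13.0 Y27.0
G1 X0.0 Y27.0
G1 X0.0 Y0.0
; layer 2
G0 Z5.3
G0 X0.0 Y0.0
G1 X13.0 Y0.0
G1 X13.0 Y27.0
G1 X0.0 Y27.0
G1 X0.0 Y0.0
; layer 3
G0 Z8.0
G0 X0.0 Y0.0
G1 X13.0 Y0.0
G1 X13.0 Y27.0
G1 X0.0 Y27.0
G1 X0.0 Y0.0
; layer 4
G0 Z10.7
G0 X0.0 Y0.0
G1 X13.0 Y0.0
G1 X13.0 Y27.0
G1 X0.0 Y27.0
G1 X0.0 Y0.0
; layer 5
G0 Z13.3
G0 X0.0 Y0.0
G1 X13.0 Y0.0
G1 X13.0 Y27.0
G1 X0.0 Y27.0
G1 X0.0 Y0.0
; layer 6
G0 Z16.0
G0 X0.0 Y0.0
G1 X13.0 Y0.0
G1 X13.0 Y27.0
G1 X0.0 Y27.0
G1 X0.0 Y0.0
M2 ; end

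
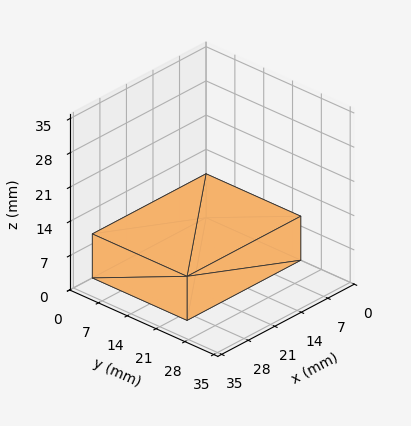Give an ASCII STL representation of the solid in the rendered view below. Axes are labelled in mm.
Reading the render: the shape is a rectangular box, roughly 30 × 23 mm footprint and 9 mm tall (dimensions read to the nearest mm from the axis ticks). For the STL, each face is triangulated and given an outward normal.

solid part
  facet normal 0.0000 0.0000 -1.0000
    outer loop
      vertex 30.0 23.0 0.0
      vertex 30.0 0.0 0.0
      vertex 0.0 0.0 0.0
    endloop
  endfacet
  facet normal 0.0000 0.0000 -1.0000
    outer loop
      vertex 0.0 23.0 0.0
      vertex 30.0 23.0 0.0
      vertex 0.0 0.0 0.0
    endloop
  endfacet
  facet normal 0.0000 0.0000 1.0000
    outer loop
      vertex 0.0 0.0 9.0
      vertex 30.0 0.0 9.0
      vertex 30.0 23.0 9.0
    endloop
  endfacet
  facet normal 0.0000 0.0000 1.0000
    outer loop
      vertex 0.0 0.0 9.0
      vertex 30.0 23.0 9.0
      vertex 0.0 23.0 9.0
    endloop
  endfacet
  facet normal 0.0000 -1.0000 0.0000
    outer loop
      vertex 0.0 0.0 0.0
      vertex 30.0 0.0 0.0
      vertex 30.0 0.0 9.0
    endloop
  endfacet
  facet normal 0.0000 -1.0000 0.0000
    outer loop
      vertex 0.0 0.0 0.0
      vertex 30.0 0.0 9.0
      vertex 0.0 0.0 9.0
    endloop
  endfacet
  facet normal 0.0000 1.0000 0.0000
    outer loop
      vertex 30.0 23.0 9.0
      vertex 30.0 23.0 0.0
      vertex 0.0 23.0 0.0
    endloop
  endfacet
  facet normal 0.0000 1.0000 0.0000
    outer loop
      vertex 0.0 23.0 9.0
      vertex 30.0 23.0 9.0
      vertex 0.0 23.0 0.0
    endloop
  endfacet
  facet normal -1.0000 0.0000 0.0000
    outer loop
      vertex 0.0 23.0 9.0
      vertex 0.0 23.0 0.0
      vertex 0.0 0.0 0.0
    endloop
  endfacet
  facet normal -1.0000 0.0000 0.0000
    outer loop
      vertex 0.0 0.0 9.0
      vertex 0.0 23.0 9.0
      vertex 0.0 0.0 0.0
    endloop
  endfacet
  facet normal 1.0000 0.0000 0.0000
    outer loop
      vertex 30.0 0.0 0.0
      vertex 30.0 23.0 0.0
      vertex 30.0 23.0 9.0
    endloop
  endfacet
  facet normal 1.0000 0.0000 0.0000
    outer loop
      vertex 30.0 0.0 0.0
      vertex 30.0 23.0 9.0
      vertex 30.0 0.0 9.0
    endloop
  endfacet
endsolid part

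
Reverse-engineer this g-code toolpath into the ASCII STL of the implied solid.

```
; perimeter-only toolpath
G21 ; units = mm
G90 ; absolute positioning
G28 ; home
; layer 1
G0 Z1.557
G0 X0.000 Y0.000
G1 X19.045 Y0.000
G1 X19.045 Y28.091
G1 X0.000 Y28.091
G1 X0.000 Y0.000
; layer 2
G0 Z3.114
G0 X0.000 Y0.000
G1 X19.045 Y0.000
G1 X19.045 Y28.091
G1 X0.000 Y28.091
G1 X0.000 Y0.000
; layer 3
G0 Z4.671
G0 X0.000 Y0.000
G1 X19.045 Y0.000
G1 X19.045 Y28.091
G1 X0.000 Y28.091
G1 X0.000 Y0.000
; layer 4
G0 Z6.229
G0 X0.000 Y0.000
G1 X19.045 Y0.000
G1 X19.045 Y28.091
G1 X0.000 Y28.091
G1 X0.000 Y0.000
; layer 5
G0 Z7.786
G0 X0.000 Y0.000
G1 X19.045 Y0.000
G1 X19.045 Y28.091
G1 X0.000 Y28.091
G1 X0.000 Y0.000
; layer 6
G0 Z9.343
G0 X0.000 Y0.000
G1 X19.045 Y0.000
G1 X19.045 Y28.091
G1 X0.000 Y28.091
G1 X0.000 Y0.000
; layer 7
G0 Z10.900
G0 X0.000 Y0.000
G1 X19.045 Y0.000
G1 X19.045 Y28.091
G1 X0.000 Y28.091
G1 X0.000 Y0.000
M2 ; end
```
solid part
  facet normal 0.0000 0.0000 -1.0000
    outer loop
      vertex 19.045 28.091 0.000
      vertex 19.045 0.000 0.000
      vertex 0.000 0.000 0.000
    endloop
  endfacet
  facet normal 0.0000 0.0000 -1.0000
    outer loop
      vertex 0.000 28.091 0.000
      vertex 19.045 28.091 0.000
      vertex 0.000 0.000 0.000
    endloop
  endfacet
  facet normal 0.0000 0.0000 1.0000
    outer loop
      vertex 0.000 0.000 10.900
      vertex 19.045 0.000 10.900
      vertex 19.045 28.091 10.900
    endloop
  endfacet
  facet normal 0.0000 0.0000 1.0000
    outer loop
      vertex 0.000 0.000 10.900
      vertex 19.045 28.091 10.900
      vertex 0.000 28.091 10.900
    endloop
  endfacet
  facet normal 0.0000 -1.0000 0.0000
    outer loop
      vertex 0.000 0.000 0.000
      vertex 19.045 0.000 0.000
      vertex 19.045 0.000 10.900
    endloop
  endfacet
  facet normal 0.0000 -1.0000 0.0000
    outer loop
      vertex 0.000 0.000 0.000
      vertex 19.045 0.000 10.900
      vertex 0.000 0.000 10.900
    endloop
  endfacet
  facet normal 0.0000 1.0000 0.0000
    outer loop
      vertex 19.045 28.091 10.900
      vertex 19.045 28.091 0.000
      vertex 0.000 28.091 0.000
    endloop
  endfacet
  facet normal 0.0000 1.0000 0.0000
    outer loop
      vertex 0.000 28.091 10.900
      vertex 19.045 28.091 10.900
      vertex 0.000 28.091 0.000
    endloop
  endfacet
  facet normal -1.0000 0.0000 0.0000
    outer loop
      vertex 0.000 28.091 10.900
      vertex 0.000 28.091 0.000
      vertex 0.000 0.000 0.000
    endloop
  endfacet
  facet normal -1.0000 0.0000 0.0000
    outer loop
      vertex 0.000 0.000 10.900
      vertex 0.000 28.091 10.900
      vertex 0.000 0.000 0.000
    endloop
  endfacet
  facet normal 1.0000 0.0000 0.0000
    outer loop
      vertex 19.045 0.000 0.000
      vertex 19.045 28.091 0.000
      vertex 19.045 28.091 10.900
    endloop
  endfacet
  facet normal 1.0000 0.0000 0.0000
    outer loop
      vertex 19.045 0.000 0.000
      vertex 19.045 28.091 10.900
      vertex 19.045 0.000 10.900
    endloop
  endfacet
endsolid part

The G0 Z moves step by Δz≈1.557 mm. Every layer's G1 loop is the same polygon, so the solid is a straight extrusion of it from z=0 to z≈10.9. Closing with flat bottom and top caps and triangulating gives 12 facets — a rectangular box, roughly 19 × 28.1 mm footprint and 10.9 mm tall.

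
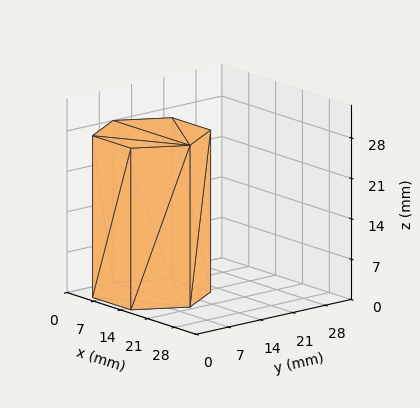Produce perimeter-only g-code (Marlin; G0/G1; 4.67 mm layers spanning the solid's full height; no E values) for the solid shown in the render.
Reading the render: the shape is a regular 6-sided prism (a cylinder approximated with 6 flat sides), circumscribed radius ≈ 10 mm, height ≈ 28 mm (dimensions read to the nearest mm from the axis ticks). For the g-code, the solid's height is divided into equal slices at the stated Δz and each level perimeter traced with G1 moves after a G0 lift.

; perimeter-only toolpath
G21 ; units = mm
G90 ; absolute positioning
G28 ; home
; layer 1
G0 Z4.67
G0 X20.00 Y10.00
G1 X15.00 Y18.66
G1 X5.00 Y18.66
G1 X0.00 Y10.00
G1 X5.00 Y1.34
G1 X15.00 Y1.34
G1 X20.00 Y10.00
; layer 2
G0 Z9.33
G0 X20.00 Y10.00
G1 X15.00 Y18.66
G1 X5.00 Y18.66
G1 X0.00 Y10.00
G1 X5.00 Y1.34
G1 X15.00 Y1.34
G1 X20.00 Y10.00
; layer 3
G0 Z14.00
G0 X20.00 Y10.00
G1 X15.00 Y18.66
G1 X5.00 Y18.66
G1 X0.00 Y10.00
G1 X5.00 Y1.34
G1 X15.00 Y1.34
G1 X20.00 Y10.00
; layer 4
G0 Z18.67
G0 X20.00 Y10.00
G1 X15.00 Y18.66
G1 X5.00 Y18.66
G1 X0.00 Y10.00
G1 X5.00 Y1.34
G1 X15.00 Y1.34
G1 X20.00 Y10.00
; layer 5
G0 Z23.33
G0 X20.00 Y10.00
G1 X15.00 Y18.66
G1 X5.00 Y18.66
G1 X0.00 Y10.00
G1 X5.00 Y1.34
G1 X15.00 Y1.34
G1 X20.00 Y10.00
; layer 6
G0 Z28.00
G0 X20.00 Y10.00
G1 X15.00 Y18.66
G1 X5.00 Y18.66
G1 X0.00 Y10.00
G1 X5.00 Y1.34
G1 X15.00 Y1.34
G1 X20.00 Y10.00
M2 ; end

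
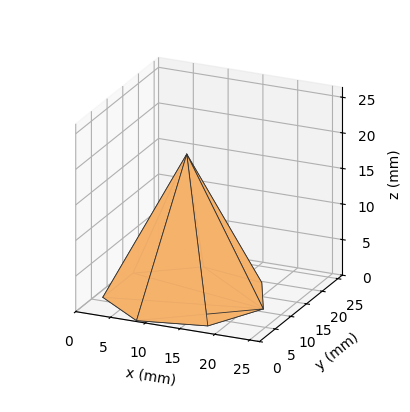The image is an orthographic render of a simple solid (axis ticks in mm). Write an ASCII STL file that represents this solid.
Reading the render: the shape is a regular 7-sided pyramid, base circumscribed radius ≈ 11 mm, apex at z ≈ 20 mm (dimensions read to the nearest mm from the axis ticks). For the STL, each face is triangulated and given an outward normal.

solid part
  facet normal 0.0000 0.0000 -1.0000
    outer loop
      vertex 8.6 21.7 0.0
      vertex 17.9 19.6 0.0
      vertex 22.0 11.0 0.0
    endloop
  endfacet
  facet normal 0.0000 0.0000 -1.0000
    outer loop
      vertex 1.1 15.8 0.0
      vertex 8.6 21.7 0.0
      vertex 22.0 11.0 0.0
    endloop
  endfacet
  facet normal 0.0000 0.0000 -1.0000
    outer loop
      vertex 1.1 6.2 0.0
      vertex 1.1 15.8 0.0
      vertex 22.0 11.0 0.0
    endloop
  endfacet
  facet normal 0.0000 0.0000 -1.0000
    outer loop
      vertex 8.6 0.3 0.0
      vertex 1.1 6.2 0.0
      vertex 22.0 11.0 0.0
    endloop
  endfacet
  facet normal 0.0000 0.0000 -1.0000
    outer loop
      vertex 17.9 2.4 0.0
      vertex 8.6 0.3 0.0
      vertex 22.0 11.0 0.0
    endloop
  endfacet
  facet normal 0.8085 0.3855 0.4447
    outer loop
      vertex 22.0 11.0 0.0
      vertex 17.9 19.6 0.0
      vertex 11.0 11.0 20.0
    endloop
  endfacet
  facet normal 0.1974 0.8741 0.4439
    outer loop
      vertex 17.9 19.6 0.0
      vertex 8.6 21.7 0.0
      vertex 11.0 11.0 20.0
    endloop
  endfacet
  facet normal -0.5542 0.7045 0.4434
    outer loop
      vertex 8.6 21.7 0.0
      vertex 1.1 15.8 0.0
      vertex 11.0 11.0 20.0
    endloop
  endfacet
  facet normal -0.8962 0.0000 0.4436
    outer loop
      vertex 1.1 15.8 0.0
      vertex 1.1 6.2 0.0
      vertex 11.0 11.0 20.0
    endloop
  endfacet
  facet normal -0.5542 -0.7045 0.4434
    outer loop
      vertex 1.1 6.2 0.0
      vertex 8.6 0.3 0.0
      vertex 11.0 11.0 20.0
    endloop
  endfacet
  facet normal 0.1974 -0.8741 0.4439
    outer loop
      vertex 8.6 0.3 0.0
      vertex 17.9 2.4 0.0
      vertex 11.0 11.0 20.0
    endloop
  endfacet
  facet normal 0.8085 -0.3855 0.4447
    outer loop
      vertex 17.9 2.4 0.0
      vertex 22.0 11.0 0.0
      vertex 11.0 11.0 20.0
    endloop
  endfacet
endsolid part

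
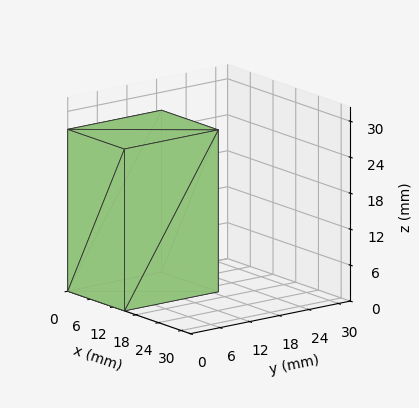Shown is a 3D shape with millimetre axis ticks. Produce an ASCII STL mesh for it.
Reading the render: the shape is a rectangular box, roughly 15 × 19 mm footprint and 27 mm tall (dimensions read to the nearest mm from the axis ticks). For the STL, each face is triangulated and given an outward normal.

solid part
  facet normal 0.0000 0.0000 -1.0000
    outer loop
      vertex 15.000 19.000 0.000
      vertex 15.000 0.000 0.000
      vertex 0.000 0.000 0.000
    endloop
  endfacet
  facet normal 0.0000 0.0000 -1.0000
    outer loop
      vertex 0.000 19.000 0.000
      vertex 15.000 19.000 0.000
      vertex 0.000 0.000 0.000
    endloop
  endfacet
  facet normal 0.0000 0.0000 1.0000
    outer loop
      vertex 0.000 0.000 27.000
      vertex 15.000 0.000 27.000
      vertex 15.000 19.000 27.000
    endloop
  endfacet
  facet normal 0.0000 0.0000 1.0000
    outer loop
      vertex 0.000 0.000 27.000
      vertex 15.000 19.000 27.000
      vertex 0.000 19.000 27.000
    endloop
  endfacet
  facet normal 0.0000 -1.0000 0.0000
    outer loop
      vertex 0.000 0.000 0.000
      vertex 15.000 0.000 0.000
      vertex 15.000 0.000 27.000
    endloop
  endfacet
  facet normal 0.0000 -1.0000 0.0000
    outer loop
      vertex 0.000 0.000 0.000
      vertex 15.000 0.000 27.000
      vertex 0.000 0.000 27.000
    endloop
  endfacet
  facet normal 0.0000 1.0000 0.0000
    outer loop
      vertex 15.000 19.000 27.000
      vertex 15.000 19.000 0.000
      vertex 0.000 19.000 0.000
    endloop
  endfacet
  facet normal 0.0000 1.0000 0.0000
    outer loop
      vertex 0.000 19.000 27.000
      vertex 15.000 19.000 27.000
      vertex 0.000 19.000 0.000
    endloop
  endfacet
  facet normal -1.0000 0.0000 0.0000
    outer loop
      vertex 0.000 19.000 27.000
      vertex 0.000 19.000 0.000
      vertex 0.000 0.000 0.000
    endloop
  endfacet
  facet normal -1.0000 0.0000 0.0000
    outer loop
      vertex 0.000 0.000 27.000
      vertex 0.000 19.000 27.000
      vertex 0.000 0.000 0.000
    endloop
  endfacet
  facet normal 1.0000 0.0000 0.0000
    outer loop
      vertex 15.000 0.000 0.000
      vertex 15.000 19.000 0.000
      vertex 15.000 19.000 27.000
    endloop
  endfacet
  facet normal 1.0000 0.0000 0.0000
    outer loop
      vertex 15.000 0.000 0.000
      vertex 15.000 19.000 27.000
      vertex 15.000 0.000 27.000
    endloop
  endfacet
endsolid part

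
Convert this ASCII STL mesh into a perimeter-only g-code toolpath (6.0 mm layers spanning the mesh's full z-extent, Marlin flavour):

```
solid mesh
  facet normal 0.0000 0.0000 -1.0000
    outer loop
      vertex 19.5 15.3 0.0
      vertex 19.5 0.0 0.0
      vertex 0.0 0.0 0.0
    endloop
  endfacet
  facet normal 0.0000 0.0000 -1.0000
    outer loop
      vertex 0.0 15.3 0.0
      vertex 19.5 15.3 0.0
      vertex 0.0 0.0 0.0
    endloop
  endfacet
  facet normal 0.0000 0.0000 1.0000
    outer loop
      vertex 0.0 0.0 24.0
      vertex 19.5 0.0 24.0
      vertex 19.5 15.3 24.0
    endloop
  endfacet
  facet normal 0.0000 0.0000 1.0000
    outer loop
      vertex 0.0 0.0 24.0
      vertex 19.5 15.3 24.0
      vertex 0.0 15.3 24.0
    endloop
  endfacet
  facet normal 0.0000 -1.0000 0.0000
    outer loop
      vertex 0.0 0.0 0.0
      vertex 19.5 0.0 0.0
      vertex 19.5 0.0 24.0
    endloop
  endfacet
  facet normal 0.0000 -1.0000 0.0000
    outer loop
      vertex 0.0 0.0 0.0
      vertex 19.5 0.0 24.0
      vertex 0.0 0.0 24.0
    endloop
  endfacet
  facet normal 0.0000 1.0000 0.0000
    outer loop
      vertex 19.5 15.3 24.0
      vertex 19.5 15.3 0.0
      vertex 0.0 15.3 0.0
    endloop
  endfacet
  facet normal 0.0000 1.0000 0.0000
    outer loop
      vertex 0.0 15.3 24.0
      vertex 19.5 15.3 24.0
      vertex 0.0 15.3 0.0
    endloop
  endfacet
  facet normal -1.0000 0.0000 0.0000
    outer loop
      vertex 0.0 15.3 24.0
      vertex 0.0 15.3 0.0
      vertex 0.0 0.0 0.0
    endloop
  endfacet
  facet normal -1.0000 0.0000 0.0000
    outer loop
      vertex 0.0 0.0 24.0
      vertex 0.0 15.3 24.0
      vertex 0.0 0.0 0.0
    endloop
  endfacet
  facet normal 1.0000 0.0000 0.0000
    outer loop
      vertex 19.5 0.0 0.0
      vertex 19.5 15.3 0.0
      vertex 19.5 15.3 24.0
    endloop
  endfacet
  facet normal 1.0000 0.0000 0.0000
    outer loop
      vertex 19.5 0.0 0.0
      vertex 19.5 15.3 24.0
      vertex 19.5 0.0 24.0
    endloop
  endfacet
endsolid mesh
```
; perimeter-only toolpath
G21 ; units = mm
G90 ; absolute positioning
G28 ; home
; layer 1
G0 Z6.0
G0 X0.0 Y0.0
G1 X19.5 Y0.0
G1 X19.5 Y15.3
G1 X0.0 Y15.3
G1 X0.0 Y0.0
; layer 2
G0 Z12.0
G0 X0.0 Y0.0
G1 X19.5 Y0.0
G1 X19.5 Y15.3
G1 X0.0 Y15.3
G1 X0.0 Y0.0
; layer 3
G0 Z18.0
G0 X0.0 Y0.0
G1 X19.5 Y0.0
G1 X19.5 Y15.3
G1 X0.0 Y15.3
G1 X0.0 Y0.0
; layer 4
G0 Z24.0
G0 X0.0 Y0.0
G1 X19.5 Y0.0
G1 X19.5 Y15.3
G1 X0.0 Y15.3
G1 X0.0 Y0.0
M2 ; end

The solid is a rectangular box, roughly 19.5 × 15.3 mm footprint and 24 mm tall. Slicing at Δz = 6.0 mm — 4 equal slices spanning the solid's height, so layer i sits at z = i·h/4 — gives 4 non-empty perimeters. Each is a 4-segment closed polygon; G0 lifts to the layer z and rapids to the start vertex, then G1 traces the edges.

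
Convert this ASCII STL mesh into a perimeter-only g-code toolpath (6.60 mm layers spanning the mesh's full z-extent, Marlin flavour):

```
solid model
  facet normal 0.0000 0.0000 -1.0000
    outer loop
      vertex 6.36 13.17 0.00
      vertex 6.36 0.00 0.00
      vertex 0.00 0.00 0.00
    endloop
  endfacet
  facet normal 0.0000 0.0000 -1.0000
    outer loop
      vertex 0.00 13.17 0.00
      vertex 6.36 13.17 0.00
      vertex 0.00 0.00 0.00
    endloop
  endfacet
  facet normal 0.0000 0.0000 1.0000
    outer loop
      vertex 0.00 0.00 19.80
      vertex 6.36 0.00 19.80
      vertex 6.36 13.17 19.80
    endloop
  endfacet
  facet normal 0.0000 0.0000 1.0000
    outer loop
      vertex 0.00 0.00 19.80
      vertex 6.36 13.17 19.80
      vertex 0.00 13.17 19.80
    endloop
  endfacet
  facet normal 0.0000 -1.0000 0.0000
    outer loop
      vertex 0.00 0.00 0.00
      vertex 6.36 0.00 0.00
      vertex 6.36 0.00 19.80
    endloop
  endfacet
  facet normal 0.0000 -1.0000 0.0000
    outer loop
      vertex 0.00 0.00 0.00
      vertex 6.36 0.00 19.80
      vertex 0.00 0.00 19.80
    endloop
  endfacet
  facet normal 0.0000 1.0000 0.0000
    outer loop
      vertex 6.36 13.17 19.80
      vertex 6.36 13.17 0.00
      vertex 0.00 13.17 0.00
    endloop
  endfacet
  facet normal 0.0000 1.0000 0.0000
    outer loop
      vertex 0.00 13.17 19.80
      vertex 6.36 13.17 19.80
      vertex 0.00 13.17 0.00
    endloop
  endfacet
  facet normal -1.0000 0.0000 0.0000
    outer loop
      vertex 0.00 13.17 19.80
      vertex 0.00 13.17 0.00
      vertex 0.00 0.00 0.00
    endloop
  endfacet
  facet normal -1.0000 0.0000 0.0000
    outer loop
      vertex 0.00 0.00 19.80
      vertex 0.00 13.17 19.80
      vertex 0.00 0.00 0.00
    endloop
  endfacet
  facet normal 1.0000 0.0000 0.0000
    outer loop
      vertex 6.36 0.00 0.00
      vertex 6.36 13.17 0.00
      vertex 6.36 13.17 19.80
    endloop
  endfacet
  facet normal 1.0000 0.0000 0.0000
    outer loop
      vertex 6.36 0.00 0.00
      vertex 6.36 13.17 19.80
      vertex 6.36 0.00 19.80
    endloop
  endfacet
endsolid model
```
; perimeter-only toolpath
G21 ; units = mm
G90 ; absolute positioning
G28 ; home
; layer 1
G0 Z6.60
G0 X0.00 Y0.00
G1 X6.36 Y0.00
G1 X6.36 Y13.17
G1 X0.00 Y13.17
G1 X0.00 Y0.00
; layer 2
G0 Z13.20
G0 X0.00 Y0.00
G1 X6.36 Y0.00
G1 X6.36 Y13.17
G1 X0.00 Y13.17
G1 X0.00 Y0.00
; layer 3
G0 Z19.80
G0 X0.00 Y0.00
G1 X6.36 Y0.00
G1 X6.36 Y13.17
G1 X0.00 Y13.17
G1 X0.00 Y0.00
M2 ; end

The solid is a rectangular box, roughly 6.36 × 13.2 mm footprint and 19.8 mm tall. Slicing at Δz = 6.60 mm — 3 equal slices spanning the solid's height, so layer i sits at z = i·h/3 — gives 3 non-empty perimeters. Each is a 4-segment closed polygon; G0 lifts to the layer z and rapids to the start vertex, then G1 traces the edges.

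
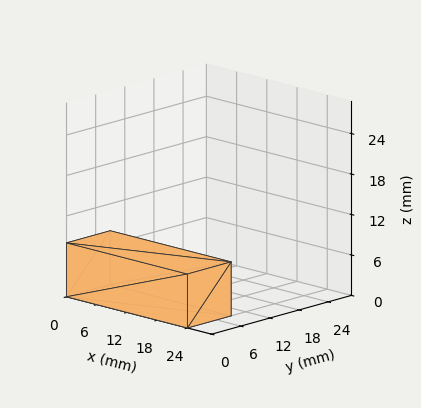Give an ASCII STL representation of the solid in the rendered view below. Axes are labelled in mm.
Reading the render: the shape is a rectangular box, roughly 24 × 9 mm footprint and 8 mm tall (dimensions read to the nearest mm from the axis ticks). For the STL, each face is triangulated and given an outward normal.

solid part
  facet normal 0.0000 0.0000 -1.0000
    outer loop
      vertex 24.000 9.000 0.000
      vertex 24.000 0.000 0.000
      vertex 0.000 0.000 0.000
    endloop
  endfacet
  facet normal 0.0000 0.0000 -1.0000
    outer loop
      vertex 0.000 9.000 0.000
      vertex 24.000 9.000 0.000
      vertex 0.000 0.000 0.000
    endloop
  endfacet
  facet normal 0.0000 0.0000 1.0000
    outer loop
      vertex 0.000 0.000 8.000
      vertex 24.000 0.000 8.000
      vertex 24.000 9.000 8.000
    endloop
  endfacet
  facet normal 0.0000 0.0000 1.0000
    outer loop
      vertex 0.000 0.000 8.000
      vertex 24.000 9.000 8.000
      vertex 0.000 9.000 8.000
    endloop
  endfacet
  facet normal 0.0000 -1.0000 0.0000
    outer loop
      vertex 0.000 0.000 0.000
      vertex 24.000 0.000 0.000
      vertex 24.000 0.000 8.000
    endloop
  endfacet
  facet normal 0.0000 -1.0000 0.0000
    outer loop
      vertex 0.000 0.000 0.000
      vertex 24.000 0.000 8.000
      vertex 0.000 0.000 8.000
    endloop
  endfacet
  facet normal 0.0000 1.0000 0.0000
    outer loop
      vertex 24.000 9.000 8.000
      vertex 24.000 9.000 0.000
      vertex 0.000 9.000 0.000
    endloop
  endfacet
  facet normal 0.0000 1.0000 0.0000
    outer loop
      vertex 0.000 9.000 8.000
      vertex 24.000 9.000 8.000
      vertex 0.000 9.000 0.000
    endloop
  endfacet
  facet normal -1.0000 0.0000 0.0000
    outer loop
      vertex 0.000 9.000 8.000
      vertex 0.000 9.000 0.000
      vertex 0.000 0.000 0.000
    endloop
  endfacet
  facet normal -1.0000 0.0000 0.0000
    outer loop
      vertex 0.000 0.000 8.000
      vertex 0.000 9.000 8.000
      vertex 0.000 0.000 0.000
    endloop
  endfacet
  facet normal 1.0000 0.0000 0.0000
    outer loop
      vertex 24.000 0.000 0.000
      vertex 24.000 9.000 0.000
      vertex 24.000 9.000 8.000
    endloop
  endfacet
  facet normal 1.0000 0.0000 0.0000
    outer loop
      vertex 24.000 0.000 0.000
      vertex 24.000 9.000 8.000
      vertex 24.000 0.000 8.000
    endloop
  endfacet
endsolid part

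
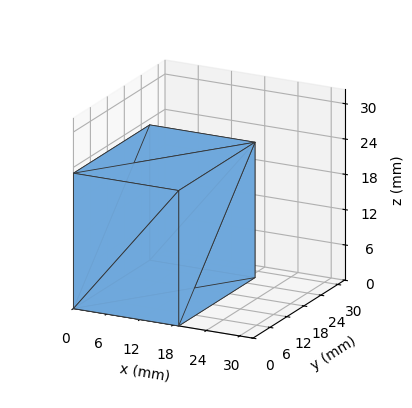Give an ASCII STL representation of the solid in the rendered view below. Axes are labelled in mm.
Reading the render: the shape is a rectangular box, roughly 19 × 27 mm footprint and 23 mm tall (dimensions read to the nearest mm from the axis ticks). For the STL, each face is triangulated and given an outward normal.

solid part
  facet normal 0.0000 0.0000 -1.0000
    outer loop
      vertex 19.000 27.000 0.000
      vertex 19.000 0.000 0.000
      vertex 0.000 0.000 0.000
    endloop
  endfacet
  facet normal 0.0000 0.0000 -1.0000
    outer loop
      vertex 0.000 27.000 0.000
      vertex 19.000 27.000 0.000
      vertex 0.000 0.000 0.000
    endloop
  endfacet
  facet normal 0.0000 0.0000 1.0000
    outer loop
      vertex 0.000 0.000 23.000
      vertex 19.000 0.000 23.000
      vertex 19.000 27.000 23.000
    endloop
  endfacet
  facet normal 0.0000 0.0000 1.0000
    outer loop
      vertex 0.000 0.000 23.000
      vertex 19.000 27.000 23.000
      vertex 0.000 27.000 23.000
    endloop
  endfacet
  facet normal 0.0000 -1.0000 0.0000
    outer loop
      vertex 0.000 0.000 0.000
      vertex 19.000 0.000 0.000
      vertex 19.000 0.000 23.000
    endloop
  endfacet
  facet normal 0.0000 -1.0000 0.0000
    outer loop
      vertex 0.000 0.000 0.000
      vertex 19.000 0.000 23.000
      vertex 0.000 0.000 23.000
    endloop
  endfacet
  facet normal 0.0000 1.0000 0.0000
    outer loop
      vertex 19.000 27.000 23.000
      vertex 19.000 27.000 0.000
      vertex 0.000 27.000 0.000
    endloop
  endfacet
  facet normal 0.0000 1.0000 0.0000
    outer loop
      vertex 0.000 27.000 23.000
      vertex 19.000 27.000 23.000
      vertex 0.000 27.000 0.000
    endloop
  endfacet
  facet normal -1.0000 0.0000 0.0000
    outer loop
      vertex 0.000 27.000 23.000
      vertex 0.000 27.000 0.000
      vertex 0.000 0.000 0.000
    endloop
  endfacet
  facet normal -1.0000 0.0000 0.0000
    outer loop
      vertex 0.000 0.000 23.000
      vertex 0.000 27.000 23.000
      vertex 0.000 0.000 0.000
    endloop
  endfacet
  facet normal 1.0000 0.0000 0.0000
    outer loop
      vertex 19.000 0.000 0.000
      vertex 19.000 27.000 0.000
      vertex 19.000 27.000 23.000
    endloop
  endfacet
  facet normal 1.0000 0.0000 0.0000
    outer loop
      vertex 19.000 0.000 0.000
      vertex 19.000 27.000 23.000
      vertex 19.000 0.000 23.000
    endloop
  endfacet
endsolid part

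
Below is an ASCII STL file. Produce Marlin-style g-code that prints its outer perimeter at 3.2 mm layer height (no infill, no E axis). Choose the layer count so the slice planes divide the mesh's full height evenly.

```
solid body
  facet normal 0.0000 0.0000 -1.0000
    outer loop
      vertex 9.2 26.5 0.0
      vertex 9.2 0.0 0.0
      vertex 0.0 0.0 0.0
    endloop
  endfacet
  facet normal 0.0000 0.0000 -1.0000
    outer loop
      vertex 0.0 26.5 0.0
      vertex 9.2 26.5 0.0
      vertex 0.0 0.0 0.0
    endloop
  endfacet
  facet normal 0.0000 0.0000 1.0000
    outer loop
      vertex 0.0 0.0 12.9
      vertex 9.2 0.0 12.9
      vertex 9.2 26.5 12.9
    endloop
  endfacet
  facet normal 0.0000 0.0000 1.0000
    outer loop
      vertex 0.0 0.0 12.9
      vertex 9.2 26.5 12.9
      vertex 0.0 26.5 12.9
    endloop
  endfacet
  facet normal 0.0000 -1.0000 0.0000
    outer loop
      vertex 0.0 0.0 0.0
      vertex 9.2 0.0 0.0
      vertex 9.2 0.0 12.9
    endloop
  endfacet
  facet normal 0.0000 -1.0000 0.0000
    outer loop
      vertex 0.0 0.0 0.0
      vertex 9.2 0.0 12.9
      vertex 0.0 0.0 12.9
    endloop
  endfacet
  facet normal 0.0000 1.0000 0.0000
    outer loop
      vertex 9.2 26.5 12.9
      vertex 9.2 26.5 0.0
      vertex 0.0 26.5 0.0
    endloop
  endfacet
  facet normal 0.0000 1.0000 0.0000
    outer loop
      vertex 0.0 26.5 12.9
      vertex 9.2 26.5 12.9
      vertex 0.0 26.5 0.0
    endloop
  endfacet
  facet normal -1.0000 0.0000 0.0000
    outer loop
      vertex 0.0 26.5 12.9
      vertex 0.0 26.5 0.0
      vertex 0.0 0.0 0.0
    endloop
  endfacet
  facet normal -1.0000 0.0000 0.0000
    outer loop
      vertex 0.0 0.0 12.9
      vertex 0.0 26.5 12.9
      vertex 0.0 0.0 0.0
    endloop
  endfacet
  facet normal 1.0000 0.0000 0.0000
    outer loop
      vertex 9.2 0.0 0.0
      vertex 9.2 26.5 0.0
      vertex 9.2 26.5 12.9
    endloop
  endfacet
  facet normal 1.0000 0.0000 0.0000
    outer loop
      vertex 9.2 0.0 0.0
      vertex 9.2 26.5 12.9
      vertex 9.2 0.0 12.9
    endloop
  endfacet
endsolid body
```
; perimeter-only toolpath
G21 ; units = mm
G90 ; absolute positioning
G28 ; home
; layer 1
G0 Z3.2
G0 X0.0 Y0.0
G1 X9.2 Y0.0
G1 X9.2 Y26.5
G1 X0.0 Y26.5
G1 X0.0 Y0.0
; layer 2
G0 Z6.5
G0 X0.0 Y0.0
G1 X9.2 Y0.0
G1 X9.2 Y26.5
G1 X0.0 Y26.5
G1 X0.0 Y0.0
; layer 3
G0 Z9.7
G0 X0.0 Y0.0
G1 X9.2 Y0.0
G1 X9.2 Y26.5
G1 X0.0 Y26.5
G1 X0.0 Y0.0
; layer 4
G0 Z12.9
G0 X0.0 Y0.0
G1 X9.2 Y0.0
G1 X9.2 Y26.5
G1 X0.0 Y26.5
G1 X0.0 Y0.0
M2 ; end

The solid is a rectangular box, roughly 9.2 × 26.5 mm footprint and 12.9 mm tall. Slicing at Δz = 3.2 mm — 4 equal slices spanning the solid's height, so layer i sits at z = i·h/4 — gives 4 non-empty perimeters. Each is a 4-segment closed polygon; G0 lifts to the layer z and rapids to the start vertex, then G1 traces the edges.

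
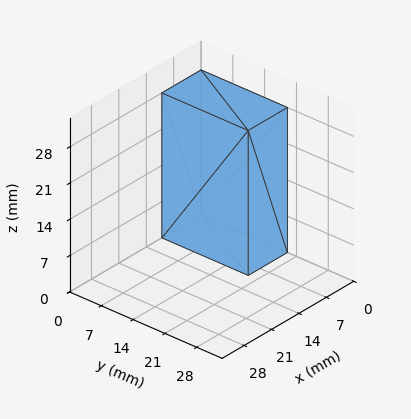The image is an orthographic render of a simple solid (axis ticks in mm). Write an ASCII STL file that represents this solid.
Reading the render: the shape is a rectangular box, roughly 10 × 19 mm footprint and 28 mm tall (dimensions read to the nearest mm from the axis ticks). For the STL, each face is triangulated and given an outward normal.

solid part
  facet normal 0.0000 0.0000 -1.0000
    outer loop
      vertex 10.00 19.00 0.00
      vertex 10.00 0.00 0.00
      vertex 0.00 0.00 0.00
    endloop
  endfacet
  facet normal 0.0000 0.0000 -1.0000
    outer loop
      vertex 0.00 19.00 0.00
      vertex 10.00 19.00 0.00
      vertex 0.00 0.00 0.00
    endloop
  endfacet
  facet normal 0.0000 0.0000 1.0000
    outer loop
      vertex 0.00 0.00 28.00
      vertex 10.00 0.00 28.00
      vertex 10.00 19.00 28.00
    endloop
  endfacet
  facet normal 0.0000 0.0000 1.0000
    outer loop
      vertex 0.00 0.00 28.00
      vertex 10.00 19.00 28.00
      vertex 0.00 19.00 28.00
    endloop
  endfacet
  facet normal 0.0000 -1.0000 0.0000
    outer loop
      vertex 0.00 0.00 0.00
      vertex 10.00 0.00 0.00
      vertex 10.00 0.00 28.00
    endloop
  endfacet
  facet normal 0.0000 -1.0000 0.0000
    outer loop
      vertex 0.00 0.00 0.00
      vertex 10.00 0.00 28.00
      vertex 0.00 0.00 28.00
    endloop
  endfacet
  facet normal 0.0000 1.0000 0.0000
    outer loop
      vertex 10.00 19.00 28.00
      vertex 10.00 19.00 0.00
      vertex 0.00 19.00 0.00
    endloop
  endfacet
  facet normal 0.0000 1.0000 0.0000
    outer loop
      vertex 0.00 19.00 28.00
      vertex 10.00 19.00 28.00
      vertex 0.00 19.00 0.00
    endloop
  endfacet
  facet normal -1.0000 0.0000 0.0000
    outer loop
      vertex 0.00 19.00 28.00
      vertex 0.00 19.00 0.00
      vertex 0.00 0.00 0.00
    endloop
  endfacet
  facet normal -1.0000 0.0000 0.0000
    outer loop
      vertex 0.00 0.00 28.00
      vertex 0.00 19.00 28.00
      vertex 0.00 0.00 0.00
    endloop
  endfacet
  facet normal 1.0000 0.0000 0.0000
    outer loop
      vertex 10.00 0.00 0.00
      vertex 10.00 19.00 0.00
      vertex 10.00 19.00 28.00
    endloop
  endfacet
  facet normal 1.0000 0.0000 0.0000
    outer loop
      vertex 10.00 0.00 0.00
      vertex 10.00 19.00 28.00
      vertex 10.00 0.00 28.00
    endloop
  endfacet
endsolid part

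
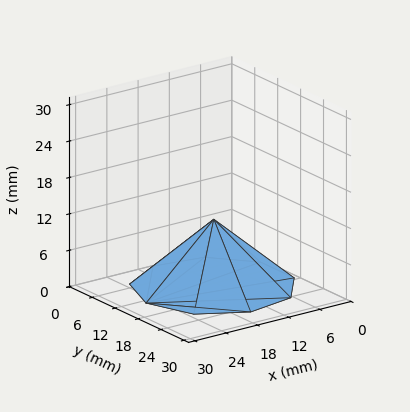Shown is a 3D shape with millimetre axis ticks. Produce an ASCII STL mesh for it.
Reading the render: the shape is a regular 9-sided pyramid, base circumscribed radius ≈ 13 mm, apex at z ≈ 11 mm (dimensions read to the nearest mm from the axis ticks). For the STL, each face is triangulated and given an outward normal.

solid part
  facet normal 0.0000 0.0000 -1.0000
    outer loop
      vertex 15.3 25.8 0.0
      vertex 23.0 21.4 0.0
      vertex 26.0 13.0 0.0
    endloop
  endfacet
  facet normal 0.0000 0.0000 -1.0000
    outer loop
      vertex 6.5 24.3 0.0
      vertex 15.3 25.8 0.0
      vertex 26.0 13.0 0.0
    endloop
  endfacet
  facet normal 0.0000 0.0000 -1.0000
    outer loop
      vertex 0.8 17.4 0.0
      vertex 6.5 24.3 0.0
      vertex 26.0 13.0 0.0
    endloop
  endfacet
  facet normal 0.0000 0.0000 -1.0000
    outer loop
      vertex 0.8 8.6 0.0
      vertex 0.8 17.4 0.0
      vertex 26.0 13.0 0.0
    endloop
  endfacet
  facet normal 0.0000 0.0000 -1.0000
    outer loop
      vertex 6.5 1.7 0.0
      vertex 0.8 8.6 0.0
      vertex 26.0 13.0 0.0
    endloop
  endfacet
  facet normal 0.0000 0.0000 -1.0000
    outer loop
      vertex 15.3 0.2 0.0
      vertex 6.5 1.7 0.0
      vertex 26.0 13.0 0.0
    endloop
  endfacet
  facet normal 0.0000 0.0000 -1.0000
    outer loop
      vertex 23.0 4.6 0.0
      vertex 15.3 0.2 0.0
      vertex 26.0 13.0 0.0
    endloop
  endfacet
  facet normal 0.6294 0.2248 0.7438
    outer loop
      vertex 26.0 13.0 0.0
      vertex 23.0 21.4 0.0
      vertex 13.0 13.0 11.0
    endloop
  endfacet
  facet normal 0.3314 0.5800 0.7442
    outer loop
      vertex 23.0 21.4 0.0
      vertex 15.3 25.8 0.0
      vertex 13.0 13.0 11.0
    endloop
  endfacet
  facet normal -0.1124 0.6592 0.7435
    outer loop
      vertex 15.3 25.8 0.0
      vertex 6.5 24.3 0.0
      vertex 13.0 13.0 11.0
    endloop
  endfacet
  facet normal -0.5161 0.4263 0.7429
    outer loop
      vertex 6.5 24.3 0.0
      vertex 0.8 17.4 0.0
      vertex 13.0 13.0 11.0
    endloop
  endfacet
  facet normal -0.6696 0.0000 0.7427
    outer loop
      vertex 0.8 17.4 0.0
      vertex 0.8 8.6 0.0
      vertex 13.0 13.0 11.0
    endloop
  endfacet
  facet normal -0.5161 -0.4263 0.7429
    outer loop
      vertex 0.8 8.6 0.0
      vertex 6.5 1.7 0.0
      vertex 13.0 13.0 11.0
    endloop
  endfacet
  facet normal -0.1124 -0.6592 0.7435
    outer loop
      vertex 6.5 1.7 0.0
      vertex 15.3 0.2 0.0
      vertex 13.0 13.0 11.0
    endloop
  endfacet
  facet normal 0.3314 -0.5800 0.7442
    outer loop
      vertex 15.3 0.2 0.0
      vertex 23.0 4.6 0.0
      vertex 13.0 13.0 11.0
    endloop
  endfacet
  facet normal 0.6294 -0.2248 0.7438
    outer loop
      vertex 23.0 4.6 0.0
      vertex 26.0 13.0 0.0
      vertex 13.0 13.0 11.0
    endloop
  endfacet
endsolid part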